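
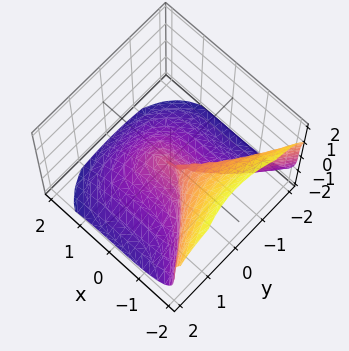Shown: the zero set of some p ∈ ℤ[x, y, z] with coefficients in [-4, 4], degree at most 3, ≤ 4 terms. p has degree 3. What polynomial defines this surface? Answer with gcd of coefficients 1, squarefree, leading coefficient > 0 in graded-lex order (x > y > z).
x^3 + z^3 + 2*y^2

(a) The degree is 3 — the shape is more complex than any degree-2 surface.
(b) Observable constraints: one x-axis crossing is at x = 0; it meets the z-axis at z = 0 (among the integer gridlines); it crosses the y-axis at the gridline y = 0.
(c) Fitting integer coefficients to these (and the overall shape) gives p.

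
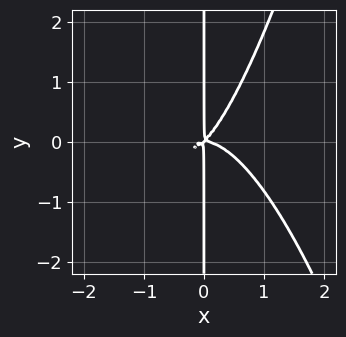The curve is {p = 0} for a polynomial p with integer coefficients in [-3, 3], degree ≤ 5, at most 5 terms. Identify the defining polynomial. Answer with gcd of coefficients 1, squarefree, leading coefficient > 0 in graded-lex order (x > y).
The degree is 4 — no degree-3 curve has this shape.
Checking where it meets the axes: every point of the y-axis in the box is on the curve.
Matching integer coefficients to the picture gives p.

3*x^4 + 2*x^2*y - 2*x*y^2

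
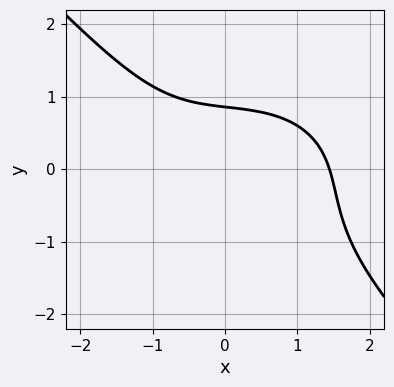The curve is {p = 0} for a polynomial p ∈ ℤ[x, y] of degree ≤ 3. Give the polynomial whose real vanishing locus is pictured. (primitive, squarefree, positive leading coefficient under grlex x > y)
deg p = 3. A generic line meets the curve in up to 3 points.
Matching integer coefficients to the picture gives p.

x^3 + x*y^2 + 2*y^3 + 2*y - 3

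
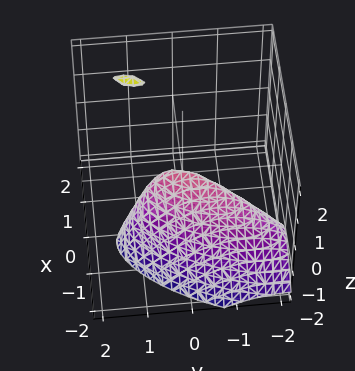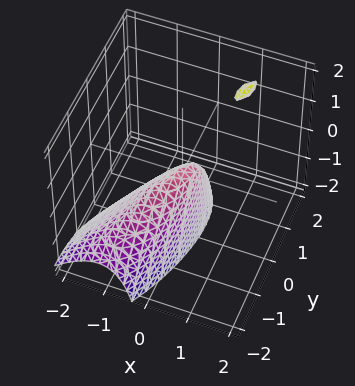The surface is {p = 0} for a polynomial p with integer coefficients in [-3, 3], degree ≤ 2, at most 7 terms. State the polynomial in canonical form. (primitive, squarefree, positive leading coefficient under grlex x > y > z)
Degree: a generic line meets the surface in up to 2 points, so deg p = 2.
From the axis intercepts and sections: one x-axis crossing is at x = 0; it crosses the z-axis at the gridline z = 0; it crosses the y-axis at the gridline y = 0.
The integer polynomial consistent with all of this is the stated p.

3*x^2 - 2*x*y - 2*x*z + y^2 + z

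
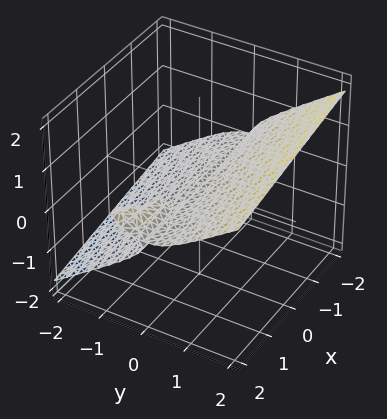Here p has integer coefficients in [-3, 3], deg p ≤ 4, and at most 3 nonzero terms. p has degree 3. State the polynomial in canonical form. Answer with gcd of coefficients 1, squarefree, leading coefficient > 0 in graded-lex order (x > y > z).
x*y*z - y^3 + 3*z^3

(a) I count 2 distinct pieces. They look like related sheets of one shape, so recover p as a whole.
(b) Degree: the shape is more complex than any degree-2 surface, so deg p = 3.
(c) From the visible intercepts: it crosses the z-axis at the gridline z = 0; the visible x-axis segment lies entirely on the surface; it meets the y-axis at y = 0 (among the integer gridlines).
(d) Fitting integer coefficients to these (and the overall shape) gives p.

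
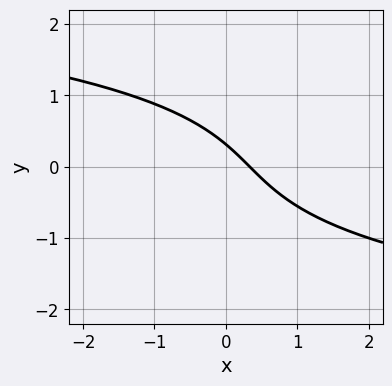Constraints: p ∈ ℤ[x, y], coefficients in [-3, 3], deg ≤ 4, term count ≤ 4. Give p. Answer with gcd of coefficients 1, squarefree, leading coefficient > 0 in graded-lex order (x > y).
1. The degree is 3 — no degree-2 curve has this shape.
2. Putting this together gives p.

2*y^3 + 3*x + 3*y - 1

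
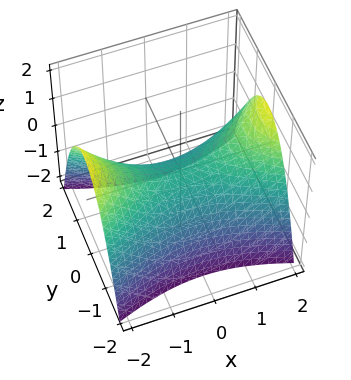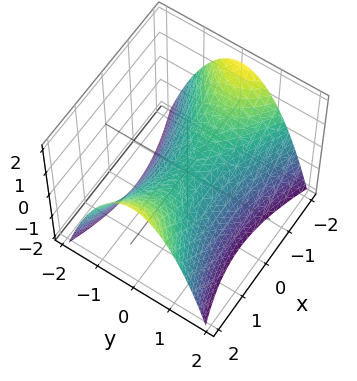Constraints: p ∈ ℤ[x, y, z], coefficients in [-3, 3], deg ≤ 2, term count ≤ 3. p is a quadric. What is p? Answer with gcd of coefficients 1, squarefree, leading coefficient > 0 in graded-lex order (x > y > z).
x^2 - 3*y^2 - 3*z

First, degree: a hyperbolic paraboloid; a quadric, so deg p = 2.
Next, symmetries: the y ↦ −y reflection is a symmetry, so y appears only in even powers; the x ↦ −x reflection is a symmetry, so x appears only in even powers.
Then, from the visible intercepts: it meets the y-axis at y = 0 (among the integer gridlines); one x-axis crossing is at x = 0.
Finally, matching integer coefficients to the picture gives p.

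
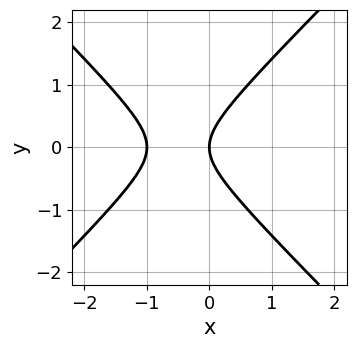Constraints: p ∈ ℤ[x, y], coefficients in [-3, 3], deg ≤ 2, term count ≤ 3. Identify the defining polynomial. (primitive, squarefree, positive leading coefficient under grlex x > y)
x^2 - y^2 + x

1. Degree: a generic line meets the curve in up to 2 points, so deg p = 2.
2. Symmetries: mirror symmetry y ↦ −y ⇒ only even powers of y.
3. Checking where it meets the axes: the x-axis gridline crossings are at x ∈ {-1, 0}; one y-axis crossing is at y = 0.
4. Solving for integer coefficients yields p as stated.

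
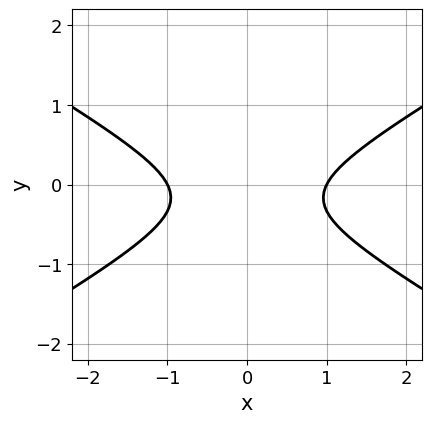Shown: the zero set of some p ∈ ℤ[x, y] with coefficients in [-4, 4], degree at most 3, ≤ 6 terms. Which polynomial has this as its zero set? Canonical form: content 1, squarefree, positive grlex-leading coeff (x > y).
The degree is 2 — a generic line meets the curve in up to 2 points.
Symmetries: mirror symmetry x ↦ −x ⇒ only even powers of x.
From the visible intercepts: the curve avoids every integer y-axis point in the box; among the integer gridlines, it crosses the x-axis at x ∈ {-1, 1}.
Matching integer coefficients to the picture gives p.

x^2 - 3*y^2 - y - 1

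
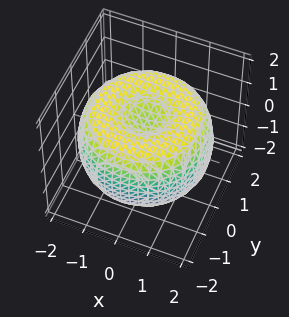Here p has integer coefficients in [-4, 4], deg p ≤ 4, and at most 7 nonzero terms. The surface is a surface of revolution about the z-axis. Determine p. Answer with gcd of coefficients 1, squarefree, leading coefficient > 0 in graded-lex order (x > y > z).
(a) Degree: a generic line meets the surface in up to 4 points, so deg p = 4.
(b) Symmetries: every cross-section ⟂ z is a circle, so x, y appear only via x² + y².
(c) Checking where it meets the axes: a circular section at z = 1 has radius between 0 and 1.
(d) Putting this together gives p.

x^4 + 2*x^2*y^2 + y^4 - 3*x^2 - 3*y^2 + 3*z^2 - 2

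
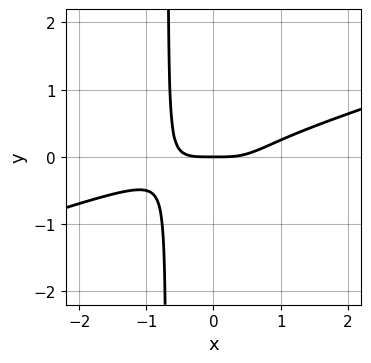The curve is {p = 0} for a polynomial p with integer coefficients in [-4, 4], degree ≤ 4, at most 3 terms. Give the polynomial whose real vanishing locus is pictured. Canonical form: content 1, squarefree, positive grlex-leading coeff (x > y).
x^4 - 3*x^3*y - y

First, degree: a generic line meets the curve in up to 4 points, so deg p = 4.
Next, observable constraints: one y-axis crossing is at y = 0; it meets the x-axis at x = 0 (among the integer gridlines).
Finally, these observations pin down the coefficients.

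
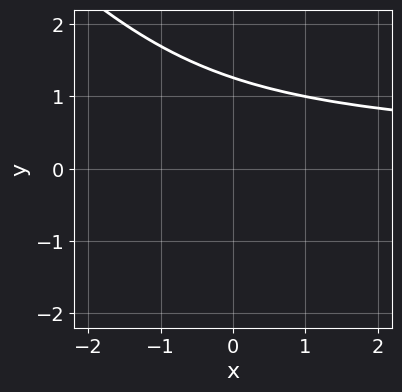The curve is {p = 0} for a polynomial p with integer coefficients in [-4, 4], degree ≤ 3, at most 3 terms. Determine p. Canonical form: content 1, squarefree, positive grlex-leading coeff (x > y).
1. The degree is 3 — no degree-2 curve has this shape.
2. Checking where it meets the axes: no x-intercept at any integer in the box.
3. These observations pin down the coefficients.

x*y^2 + y^3 - 2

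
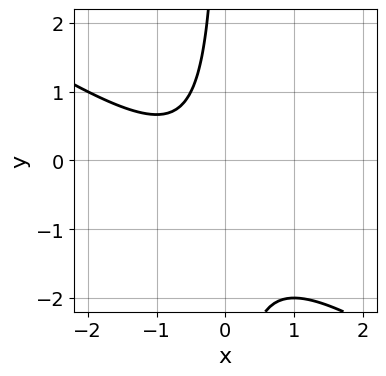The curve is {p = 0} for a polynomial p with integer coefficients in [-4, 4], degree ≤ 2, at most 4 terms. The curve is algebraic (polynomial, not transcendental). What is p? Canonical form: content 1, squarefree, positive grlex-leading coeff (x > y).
2*x^2 + 3*x*y + 2*x + 2

(a) Degree: a generic line meets the curve in up to 2 points, so deg p = 2.
(b) From the visible intercepts: no x-intercept at any integer in the box; the curve avoids every integer y-axis point in the box.
(c) Assembling these constraints gives the stated polynomial.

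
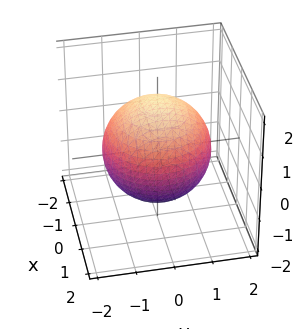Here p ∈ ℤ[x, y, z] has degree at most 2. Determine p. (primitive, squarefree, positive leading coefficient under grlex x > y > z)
(a) Degree: a closed, bounded, convex surface; a quadric, so deg p = 2.
(b) Symmetries: rotational symmetry about the z-axis ⇒ p depends on x, y only through x² + y²; it's symmetric under z → −z, forcing even powers of z.
(c) Against the integer gridlines: a circular section at z = 0 has radius between 1 and 2.
(d) Matching integer coefficients to the picture gives p.

x^2 + y^2 + z^2 - 2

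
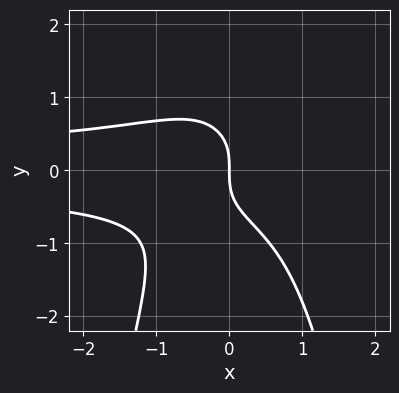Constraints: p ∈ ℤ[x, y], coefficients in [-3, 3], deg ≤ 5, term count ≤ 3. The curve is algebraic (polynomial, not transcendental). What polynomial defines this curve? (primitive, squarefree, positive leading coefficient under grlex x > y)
3*x^2*y^2 + 2*y^3 + 2*x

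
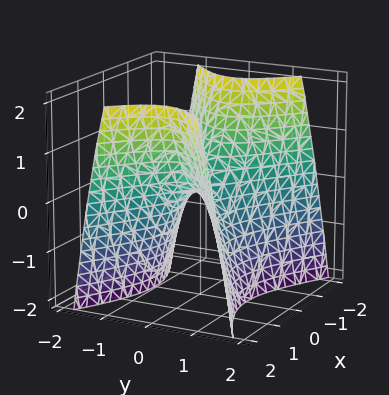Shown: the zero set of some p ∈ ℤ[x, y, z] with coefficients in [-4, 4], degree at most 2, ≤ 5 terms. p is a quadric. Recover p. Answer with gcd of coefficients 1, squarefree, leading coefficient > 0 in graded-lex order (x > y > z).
deg p = 2. A hyperbolic paraboloid; a quadric.
Symmetries: it's symmetric under y → −y, forcing even powers of y; it's symmetric under x → −x, forcing even powers of x.
Against the integer gridlines: it meets the y-axis at y = 0 (among the integer gridlines); it meets the x-axis at x = 0 (among the integer gridlines).
Together with the visible shape, these determine p as stated.

x^2 - 2*y^2 - z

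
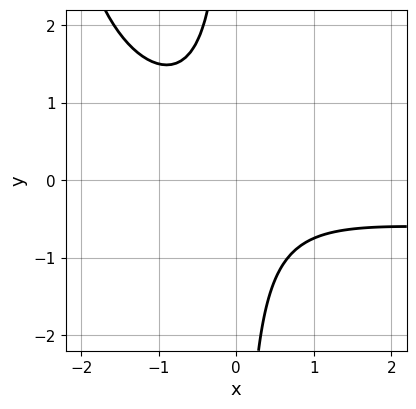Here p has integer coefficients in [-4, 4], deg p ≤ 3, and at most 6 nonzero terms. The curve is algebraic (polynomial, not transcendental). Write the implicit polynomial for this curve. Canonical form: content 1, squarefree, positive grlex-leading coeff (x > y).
x^2*y + x^2 + 3*x*y + 2

(a) Degree: no degree-2 curve has this shape, so deg p = 3.
(b) Observable constraints: the curve avoids every integer y-axis point in the box; it misses every integer gridline on the x-axis.
(c) Solving for integer coefficients yields p as stated.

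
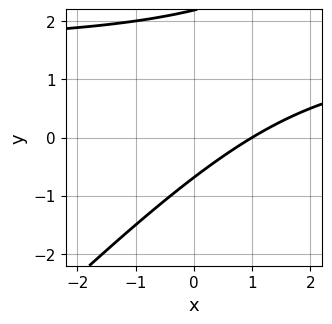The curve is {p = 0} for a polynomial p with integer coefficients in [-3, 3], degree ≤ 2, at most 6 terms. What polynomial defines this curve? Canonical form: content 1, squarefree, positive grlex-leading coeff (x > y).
2*x*y - 2*y^2 - 3*x + 3*y + 3

The degree is 2 — the shape is more complex than any degree-1 curve.
From the visible intercepts: one x-axis crossing is at x = 1.
These observations pin down the coefficients.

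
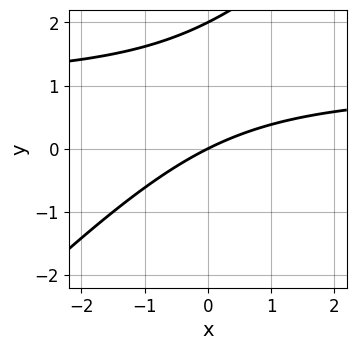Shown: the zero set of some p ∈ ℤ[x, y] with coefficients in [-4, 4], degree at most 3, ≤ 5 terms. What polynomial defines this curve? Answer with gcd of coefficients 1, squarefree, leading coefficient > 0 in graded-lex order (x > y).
(a) Degree: the shape is more complex than any degree-1 curve, so deg p = 2.
(b) Observable constraints: the y-axis gridline crossings are at y ∈ {0, 2}; one x-axis crossing is at x = 0.
(c) Putting this together gives p.

x*y - y^2 - x + 2*y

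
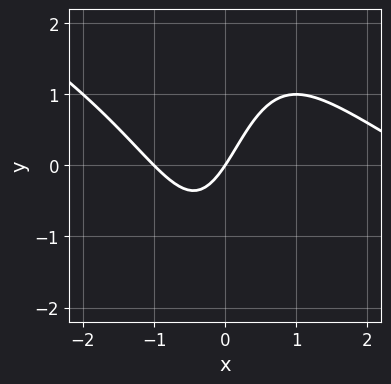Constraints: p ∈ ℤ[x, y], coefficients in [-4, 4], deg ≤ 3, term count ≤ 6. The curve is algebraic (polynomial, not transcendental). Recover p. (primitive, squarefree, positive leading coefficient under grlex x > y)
First, degree: a generic line meets the curve in up to 3 points, so deg p = 3.
Next, from the axis intercepts and sections: among the integer gridlines, it crosses the x-axis at x ∈ {-1, 0}; it crosses the y-axis at the gridline y = 0.
Finally, matching integer coefficients to the picture gives p.

x^3 + 2*x^2*y - 2*x^2 - 3*x + 2*y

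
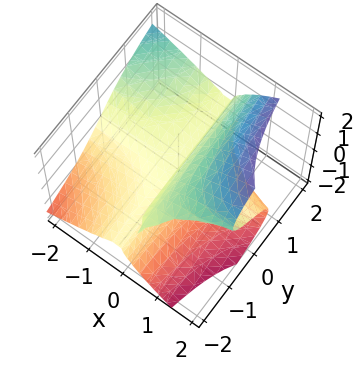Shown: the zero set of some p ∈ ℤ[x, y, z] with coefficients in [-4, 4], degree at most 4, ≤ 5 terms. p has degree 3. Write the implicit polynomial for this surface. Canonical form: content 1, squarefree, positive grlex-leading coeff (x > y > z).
x^2*y - z^3 + 2*x*z

1. deg p = 3. A generic line meets the surface in up to 3 points.
2. Observable constraints: every point of the x-axis in the box is on the surface; one z-axis crossing is at z = 0; every point of the y-axis in the box is on the surface.
3. The integer polynomial consistent with all of this is the stated p.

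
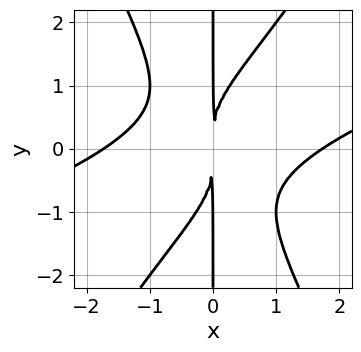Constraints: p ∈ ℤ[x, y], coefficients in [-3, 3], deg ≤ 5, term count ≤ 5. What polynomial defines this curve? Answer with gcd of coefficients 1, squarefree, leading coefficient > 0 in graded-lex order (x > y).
x^4 - 3*x^3*y + x*y^3 - 3*x^2

First, deg p = 4. No degree-3 curve has this shape.
Then, reading off the gridlines: every point of the y-axis in the box is on the curve.
Finally, putting this together gives p.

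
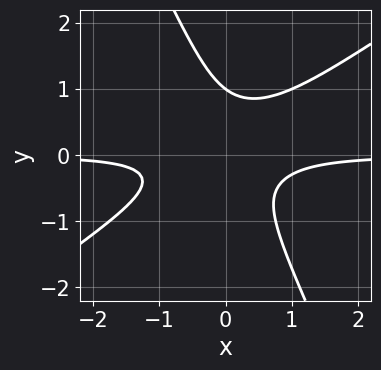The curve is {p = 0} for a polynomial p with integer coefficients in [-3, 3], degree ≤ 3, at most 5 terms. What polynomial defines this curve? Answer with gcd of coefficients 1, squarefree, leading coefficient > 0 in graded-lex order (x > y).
3*x^2*y - 3*x*y^2 - 2*y^3 + y^2 + 1

First, the degree is 3 — a generic line meets the curve in up to 3 points.
Next, checking where it meets the axes: it misses every integer gridline on the x-axis; one y-axis crossing is at y = 1.
Finally, solving for integer coefficients yields p as stated.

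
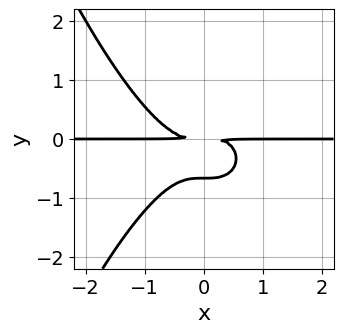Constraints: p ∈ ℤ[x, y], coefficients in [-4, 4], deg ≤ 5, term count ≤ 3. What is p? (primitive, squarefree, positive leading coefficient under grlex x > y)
2*x^3*y + 3*y^3 + 2*y^2

1. deg p = 4. No degree-3 curve has this shape.
2. Against the integer gridlines: the visible x-axis segment lies entirely on the curve.
3. Solving for integer coefficients yields p as stated.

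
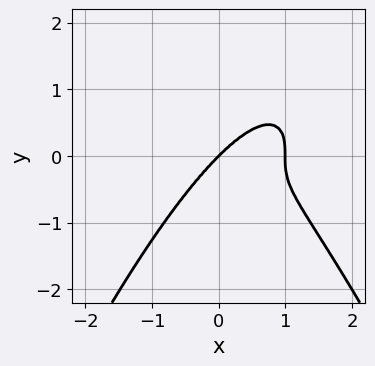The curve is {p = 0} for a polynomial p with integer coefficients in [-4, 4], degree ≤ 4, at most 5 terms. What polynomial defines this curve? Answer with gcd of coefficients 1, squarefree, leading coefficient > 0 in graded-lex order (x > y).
x^4 - x^3 + y^3

First, the degree is 4 — the shape is more complex than any degree-3 curve.
Next, checking where it meets the axes: one y-axis crossing is at y = 0; among the integer gridlines, it crosses the x-axis at x ∈ {0, 1}.
Finally, matching integer coefficients to the picture gives p.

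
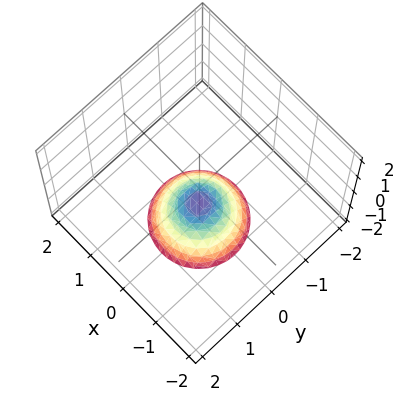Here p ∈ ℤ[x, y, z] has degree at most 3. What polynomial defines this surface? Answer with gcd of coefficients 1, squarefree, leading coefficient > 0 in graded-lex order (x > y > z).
x^2 + y^2 + z + 1

(a) deg p = 2.
(b) Symmetry: the surface is invariant under rotation about z: p = q(x² + y², z).
(c) Observable constraints: it meets the z-axis at z = -1 (among the integer gridlines); no y-intercept at any integer in the box.
(d) The integer polynomial consistent with all of this is the stated p.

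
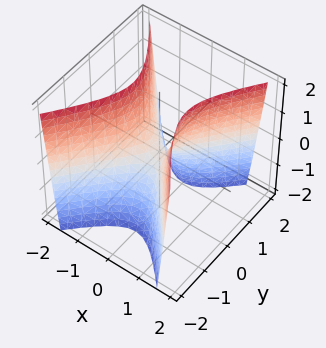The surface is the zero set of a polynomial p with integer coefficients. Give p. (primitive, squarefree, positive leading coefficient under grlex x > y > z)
3*x^2 - 2*y^2 - z

(a) deg p = 2. A saddle surface; a quadric.
(b) Symmetries: it's symmetric under x → −x, forcing even powers of x; mirror symmetry y ↦ −y ⇒ only even powers of y.
(c) Reading off the gridlines: it crosses the x-axis at the gridline x = 0; one z-axis crossing is at z = 0; it crosses the y-axis at the gridline y = 0.
(d) Putting this together gives p.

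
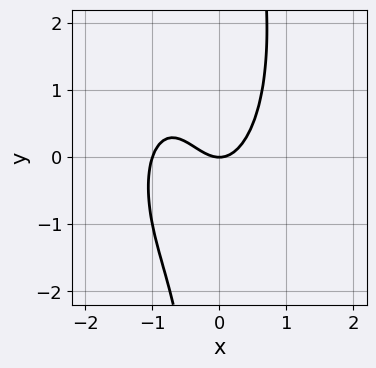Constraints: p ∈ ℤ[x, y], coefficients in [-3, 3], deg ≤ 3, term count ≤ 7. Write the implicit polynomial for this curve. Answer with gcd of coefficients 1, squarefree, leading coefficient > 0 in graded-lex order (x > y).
1. The degree is 3 — a generic line meets the curve in up to 3 points.
2. Reading off the gridlines: it crosses the y-axis at the gridline y = 0; among the integer gridlines, it crosses the x-axis at x ∈ {-1, 0}.
3. Solving for integer coefficients yields p as stated.

3*x^3 + x*y^2 + 3*x^2 - x*y - 2*y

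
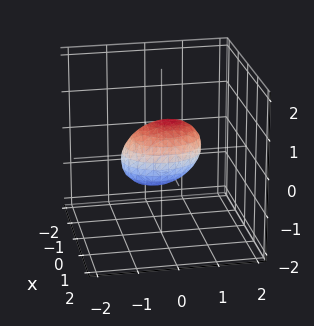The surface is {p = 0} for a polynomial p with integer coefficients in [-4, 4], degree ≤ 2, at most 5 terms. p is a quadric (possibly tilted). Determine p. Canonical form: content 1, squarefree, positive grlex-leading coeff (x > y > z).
3*x^2 + 2*y^2 - y*z + 3*z^2 - 2

(a) Degree: the shape is more complex than any degree-1 surface, so deg p = 2.
(b) Observable constraints: the y-axis gridline crossings are at y ∈ {-1, 1}.
(c) Putting this together gives p.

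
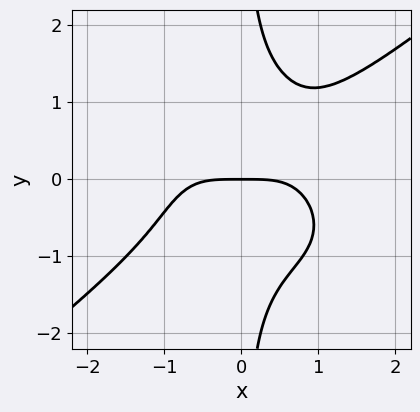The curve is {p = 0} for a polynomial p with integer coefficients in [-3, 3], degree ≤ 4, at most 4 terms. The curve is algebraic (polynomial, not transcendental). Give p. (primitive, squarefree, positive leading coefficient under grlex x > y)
x^4 - 2*x*y^3 + 2*y

(a) The degree is 4 — no degree-3 curve has this shape.
(b) From the visible intercepts: it crosses the y-axis at the gridline y = 0; it meets the x-axis at x = 0 (among the integer gridlines).
(c) Assembling these constraints gives the stated polynomial.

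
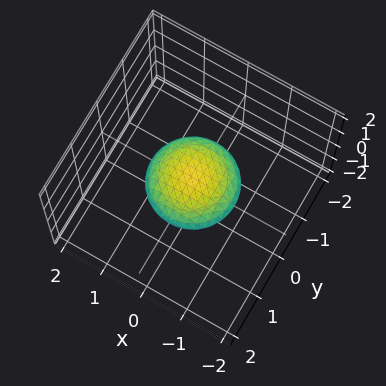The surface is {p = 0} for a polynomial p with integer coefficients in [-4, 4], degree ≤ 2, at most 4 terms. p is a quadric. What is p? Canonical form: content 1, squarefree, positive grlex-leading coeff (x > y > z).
First, degree: bounded and convex; a quadric, so deg p = 2.
Then, symmetries: the z ↦ −z reflection is a symmetry, so z appears only in even powers; the surface is invariant under rotation about z: p = q(x² + y², z).
Then, from the visible intercepts: the x-axis gridline crossings are at x ∈ {-1, 1}; a circular section at z = 0 has radius exactly 1.
Finally, assembling these constraints gives the stated polynomial. Check: (0, 1, 0) on the y-axis lies on the surface, and p(0, 1, 0) = 0. ✓

x^2 + y^2 + 3*z^2 - 1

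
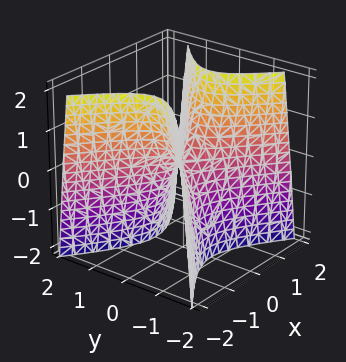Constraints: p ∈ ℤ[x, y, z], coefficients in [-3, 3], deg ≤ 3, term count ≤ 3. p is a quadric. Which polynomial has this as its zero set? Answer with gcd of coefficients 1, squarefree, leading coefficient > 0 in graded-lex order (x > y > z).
2*x^2 - 3*y^2 - z

1. Degree: a saddle surface; a quadric, so deg p = 2.
2. Symmetries: it's symmetric under x → −x, forcing even powers of x; it's symmetric under y → −y, forcing even powers of y.
3. From the visible intercepts: it meets the z-axis at z = 0 (among the integer gridlines); it crosses the x-axis at the gridline x = 0.
4. Matching integer coefficients to the picture gives p.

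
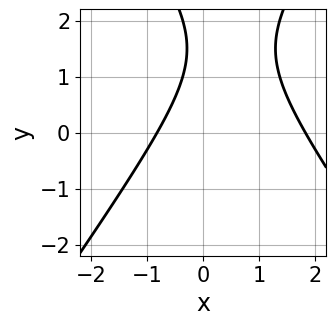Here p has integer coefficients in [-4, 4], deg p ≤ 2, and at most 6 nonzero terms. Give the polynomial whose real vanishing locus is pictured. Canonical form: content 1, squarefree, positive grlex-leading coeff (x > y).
2*x^2 - y^2 - 2*x + 3*y - 3

deg p = 2.
Observable constraints: the curve avoids every integer y-axis point in the box.
Putting this together gives p.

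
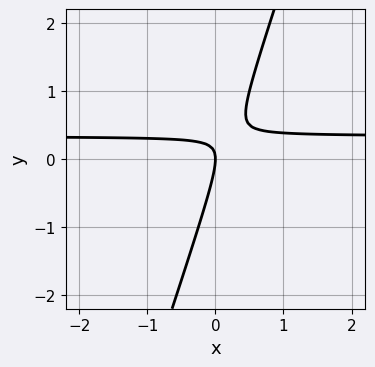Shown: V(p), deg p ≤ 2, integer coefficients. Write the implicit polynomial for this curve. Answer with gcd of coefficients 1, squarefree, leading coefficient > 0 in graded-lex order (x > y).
The degree is 2 — the shape is more complex than any degree-1 curve.
Reading off the gridlines: it meets the y-axis at y = 0 (among the integer gridlines); it crosses the x-axis at the gridline x = 0.
These observations pin down the coefficients.

3*x*y - y^2 - x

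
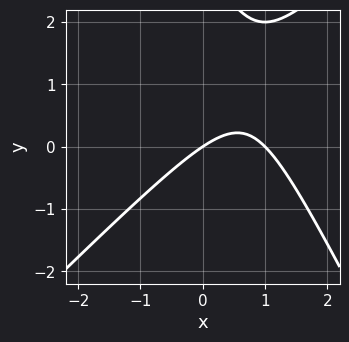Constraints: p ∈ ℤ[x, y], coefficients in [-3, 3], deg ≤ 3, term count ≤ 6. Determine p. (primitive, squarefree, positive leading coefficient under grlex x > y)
The degree is 2 — no degree-1 curve has this shape.
Observable constraints: the x-axis gridline crossings are at x ∈ {0, 1}; it crosses the y-axis at the gridline y = 0.
Assembling these constraints gives the stated polynomial.

2*x^2 - x*y - y^2 - 2*x + 3*y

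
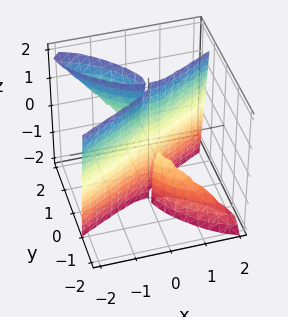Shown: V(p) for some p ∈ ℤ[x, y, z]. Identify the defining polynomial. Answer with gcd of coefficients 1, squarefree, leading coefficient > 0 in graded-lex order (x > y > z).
x^3 - 2*x*y^2 - x*y*z - 2*y^3

(a) There are 3 components.
(b) The degree is 3 — a generic line meets the surface in up to 3 points.
(c) Against the integer gridlines: it crosses the x-axis at the gridline x = 0; it meets the y-axis at y = 0 (among the integer gridlines); every point of the z-axis in the box is on the surface.
(d) Fitting integer coefficients to these (and the overall shape) gives p.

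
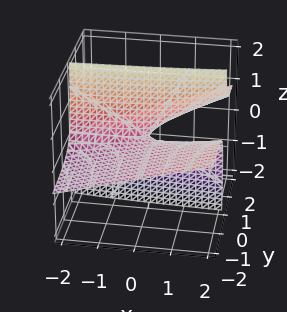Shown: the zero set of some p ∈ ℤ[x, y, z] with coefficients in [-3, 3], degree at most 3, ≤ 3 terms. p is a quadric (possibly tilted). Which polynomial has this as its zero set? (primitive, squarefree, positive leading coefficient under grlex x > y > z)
First, deg p = 2. No degree-1 surface has this shape.
Next, observable constraints: one z-axis crossing is at z = 0; the visible y-axis segment lies entirely on the surface; every point of the x-axis in the box is on the surface.
Finally, fitting integer coefficients to these (and the overall shape) gives p.

x*y - 3*y*z + z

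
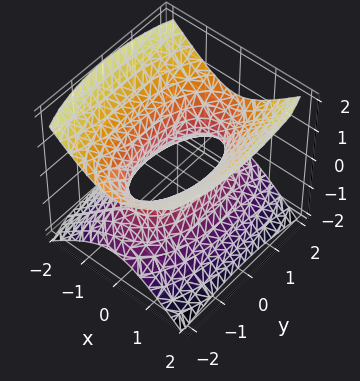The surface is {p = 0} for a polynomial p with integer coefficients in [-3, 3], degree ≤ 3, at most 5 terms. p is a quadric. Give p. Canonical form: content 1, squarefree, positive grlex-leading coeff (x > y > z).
3*x^2 + y^2 - 3*z^2 - 2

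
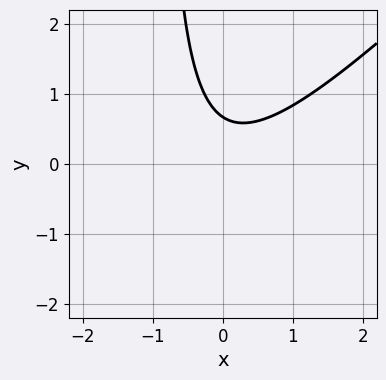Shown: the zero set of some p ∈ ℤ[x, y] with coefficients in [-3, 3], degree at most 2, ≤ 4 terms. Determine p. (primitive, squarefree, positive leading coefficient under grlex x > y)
First, deg p = 2.
Then, from the axis intercepts and sections: it misses every integer gridline on the x-axis.
Finally, matching integer coefficients to the picture gives p.

3*x^2 - 3*x*y - 3*y + 2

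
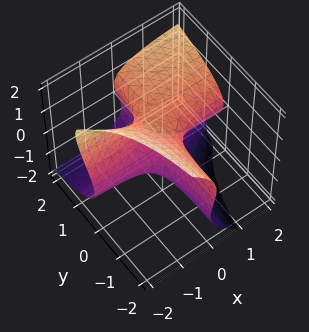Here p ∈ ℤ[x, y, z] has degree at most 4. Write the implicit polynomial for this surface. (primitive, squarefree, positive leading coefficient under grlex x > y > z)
x*z^2 + z^3 - 2*x*y - z

1. deg p = 3. The shape is more complex than any degree-2 surface.
2. Checking where it meets the axes: the visible x-axis segment lies entirely on the surface; the z-axis gridline crossings are at z ∈ {-1, 0, 1}.
3. The integer polynomial consistent with all of this is the stated p. Check: (0, 2, 0) on the y-axis lies on the surface, and p(0, 2, 0) = 0. ✓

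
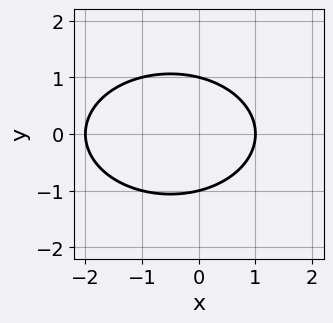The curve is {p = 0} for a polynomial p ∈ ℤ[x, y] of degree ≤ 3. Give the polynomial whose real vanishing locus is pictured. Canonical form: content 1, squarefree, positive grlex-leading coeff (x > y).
x^2 + 2*y^2 + x - 2

(a) Degree: the shape is more complex than any degree-1 curve, so deg p = 2.
(b) Symmetries: mirror symmetry y ↦ −y ⇒ only even powers of y.
(c) Against the integer gridlines: the y-axis gridline crossings are at y ∈ {-1, 1}; among the integer gridlines, it crosses the x-axis at x ∈ {-2, 1}.
(d) Assembling these constraints gives the stated polynomial.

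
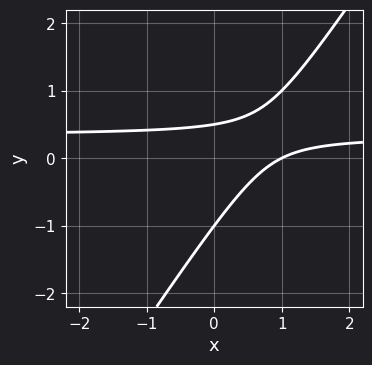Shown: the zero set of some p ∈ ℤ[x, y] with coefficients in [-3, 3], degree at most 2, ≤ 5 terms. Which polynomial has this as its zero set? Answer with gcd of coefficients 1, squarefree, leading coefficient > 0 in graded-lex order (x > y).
(a) deg p = 2. The shape is more complex than any degree-1 curve.
(b) Against the integer gridlines: one y-axis crossing is at y = -1; it crosses the x-axis at the gridline x = 1.
(c) Putting this together gives p.

3*x*y - 2*y^2 - x - y + 1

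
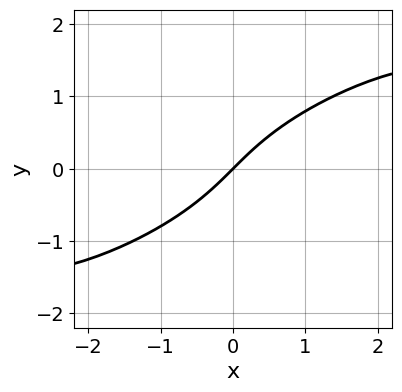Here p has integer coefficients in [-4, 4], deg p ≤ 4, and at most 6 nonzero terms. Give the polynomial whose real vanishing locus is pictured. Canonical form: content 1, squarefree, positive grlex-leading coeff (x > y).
x^2*y - 3*x*y^2 + 3*y^3 - 2*x + 2*y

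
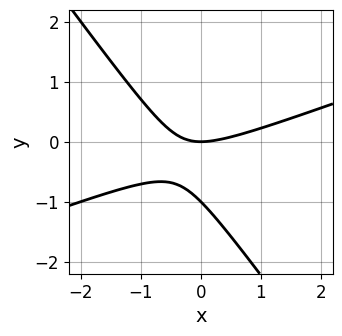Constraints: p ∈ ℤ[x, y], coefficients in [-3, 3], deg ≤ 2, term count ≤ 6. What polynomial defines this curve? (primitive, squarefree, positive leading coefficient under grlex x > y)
x^2 - 2*x*y - 2*y^2 - 2*y

Degree: a generic line meets the curve in up to 2 points, so deg p = 2.
Against the integer gridlines: among the integer gridlines, it crosses the y-axis at y ∈ {-1, 0}; it meets the x-axis at x = 0 (among the integer gridlines).
Assembling these constraints gives the stated polynomial.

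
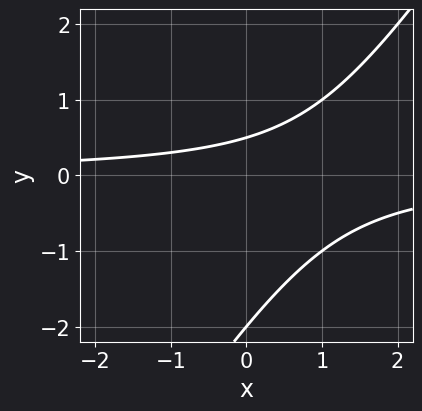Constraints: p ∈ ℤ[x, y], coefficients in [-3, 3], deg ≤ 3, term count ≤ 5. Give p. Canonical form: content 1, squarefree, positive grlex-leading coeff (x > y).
3*x*y - 2*y^2 - 3*y + 2

deg p = 2. The shape is more complex than any degree-1 curve.
From the axis intercepts and sections: it meets the y-axis at y = -2 (among the integer gridlines); it misses every integer gridline on the x-axis.
These observations pin down the coefficients.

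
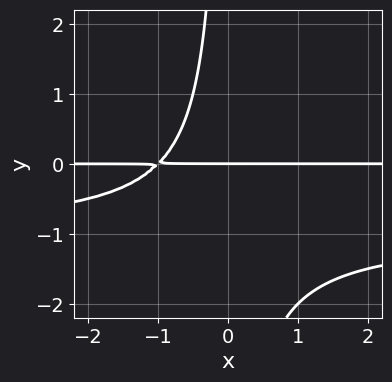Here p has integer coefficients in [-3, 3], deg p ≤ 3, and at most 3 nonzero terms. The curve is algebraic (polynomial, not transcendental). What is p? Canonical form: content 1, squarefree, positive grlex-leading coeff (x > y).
x*y^2 + x*y + y

(a) Degree: a generic line meets the curve in up to 3 points, so deg p = 3.
(b) Checking where it meets the axes: it crosses the y-axis at the gridline y = 0; every point of the x-axis in the box is on the curve.
(c) Solving for integer coefficients yields p as stated.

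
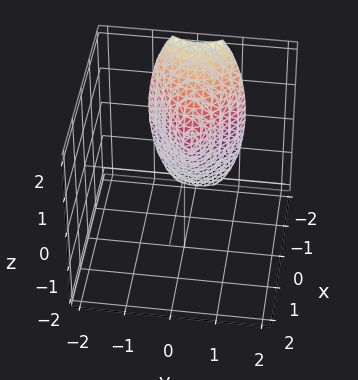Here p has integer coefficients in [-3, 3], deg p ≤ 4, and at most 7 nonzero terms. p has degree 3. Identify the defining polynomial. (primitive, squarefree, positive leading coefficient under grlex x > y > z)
2*x^3 - 3*x*y^2 + 2*x^2 + 3*y^2 + 2*z^2

(a) deg p = 3.
(b) Checking where it meets the axes: it crosses the x-axis at the gridline x = -1.
(c) Putting this together gives p.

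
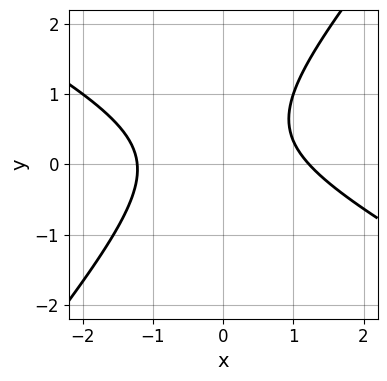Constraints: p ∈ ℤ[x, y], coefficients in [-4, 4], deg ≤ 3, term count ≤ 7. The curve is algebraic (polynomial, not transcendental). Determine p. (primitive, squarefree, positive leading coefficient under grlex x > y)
2*x^2 + 2*x*y - 3*y^2 + 2*y - 3

(a) The degree is 2 — the shape is more complex than any degree-1 curve.
(b) Observable constraints: it misses every integer gridline on the y-axis.
(c) Matching integer coefficients to the picture gives p.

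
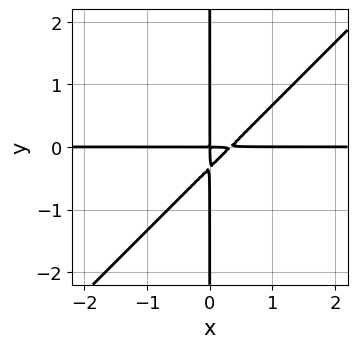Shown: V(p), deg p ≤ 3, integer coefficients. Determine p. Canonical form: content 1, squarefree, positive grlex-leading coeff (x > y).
1. deg p = 3.
2. Checking where it meets the axes: every point of the y-axis in the box is on the curve; the visible x-axis segment lies entirely on the curve.
3. Fitting integer coefficients to these (and the overall shape) gives p.

3*x^2*y - 3*x*y^2 - x*y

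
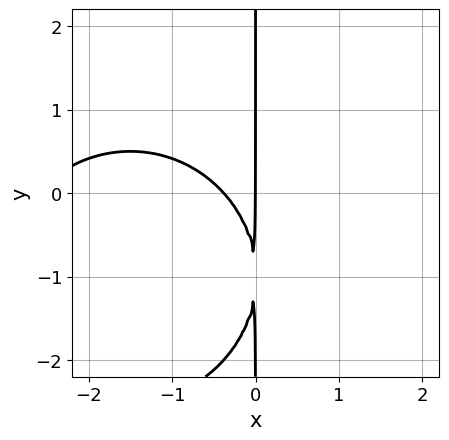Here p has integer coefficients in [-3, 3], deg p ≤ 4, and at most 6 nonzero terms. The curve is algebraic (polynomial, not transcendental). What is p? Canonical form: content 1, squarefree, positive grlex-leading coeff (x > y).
x^3 + x*y^2 + 3*x^2 + 2*x*y + x

The degree is 3 — no degree-2 curve has this shape.
From the visible intercepts: one x-axis crossing is at x = 0; every point of the y-axis in the box is on the curve.
Together with the visible shape, these determine p as stated.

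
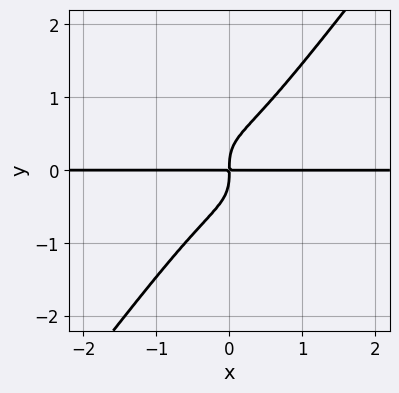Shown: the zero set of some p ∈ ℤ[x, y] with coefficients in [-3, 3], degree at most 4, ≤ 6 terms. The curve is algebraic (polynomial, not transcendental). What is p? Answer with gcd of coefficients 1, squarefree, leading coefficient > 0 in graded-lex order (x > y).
3*x^3*y + 3*x^2*y^2 - 3*y^4 + 2*x*y

Degree: a generic line meets the curve in up to 4 points, so deg p = 4.
From the axis intercepts and sections: the visible x-axis segment lies entirely on the curve.
The integer polynomial consistent with all of this is the stated p.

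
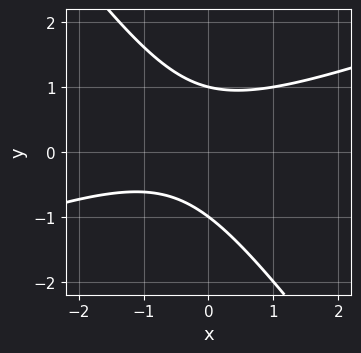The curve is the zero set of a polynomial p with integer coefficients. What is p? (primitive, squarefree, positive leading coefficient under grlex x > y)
x^2 - 2*x*y - 2*y^2 + x + 2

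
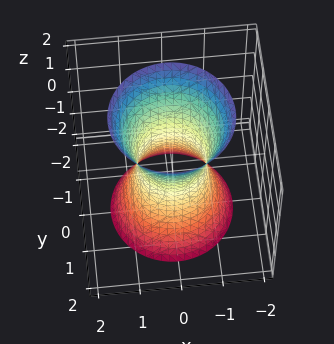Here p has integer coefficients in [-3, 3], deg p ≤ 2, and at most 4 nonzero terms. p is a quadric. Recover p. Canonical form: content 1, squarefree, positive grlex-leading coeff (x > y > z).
First, deg p = 2. One connected sheet with a waist; a quadric.
Then, by symmetry, every cross-section ⟂ z is a circle, so x, y appear only via x² + y²; the z ↦ −z reflection is a symmetry, so z appears only in even powers.
Next, observable constraints: a circular section at z = -2 has radius between 1 and 2; the surface avoids every integer z-axis point in the box.
Finally, matching integer coefficients to the picture gives p.

3*x^2 + 3*y^2 - z^2 - 2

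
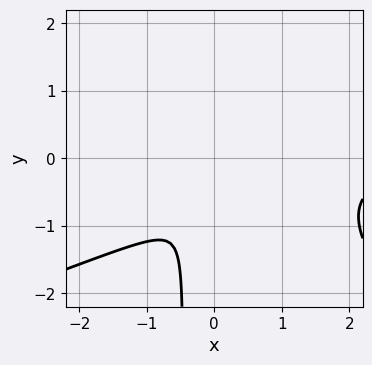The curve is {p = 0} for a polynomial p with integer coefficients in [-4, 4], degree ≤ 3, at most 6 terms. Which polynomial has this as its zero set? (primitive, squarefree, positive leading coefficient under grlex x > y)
x^3 - 2*x^2*y - 2*x*y^2 - 3*x^2 - y^2

deg p = 3. No degree-2 curve has this shape.
The integer polynomial consistent with all of this is the stated p.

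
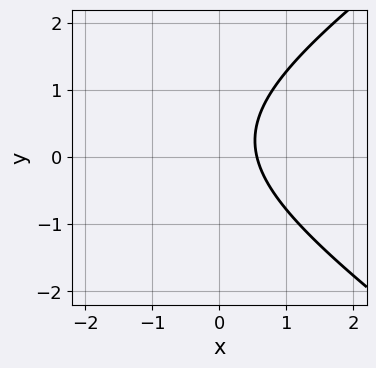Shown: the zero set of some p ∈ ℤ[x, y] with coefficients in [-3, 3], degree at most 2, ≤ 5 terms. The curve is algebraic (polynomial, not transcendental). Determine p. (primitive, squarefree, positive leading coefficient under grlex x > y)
x^2 - 2*y^2 + 3*x + y - 2

The degree is 2 — no degree-1 curve has this shape.
Reading off the gridlines: the curve avoids every integer y-axis point in the box.
The integer polynomial consistent with all of this is the stated p.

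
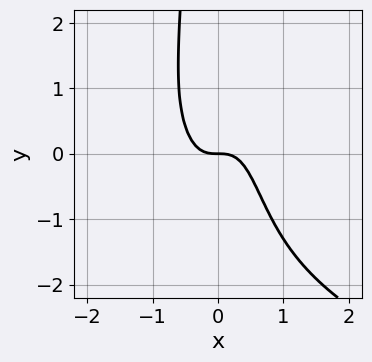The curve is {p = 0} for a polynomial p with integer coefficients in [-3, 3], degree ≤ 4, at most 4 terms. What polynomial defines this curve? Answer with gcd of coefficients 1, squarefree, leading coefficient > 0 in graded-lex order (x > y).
deg p = 4. A generic line meets the curve in up to 4 points.
Observable constraints: one x-axis crossing is at x = 0; it crosses the y-axis at the gridline y = 0.
These observations pin down the coefficients.

x^2*y^2 - 3*x^3 - y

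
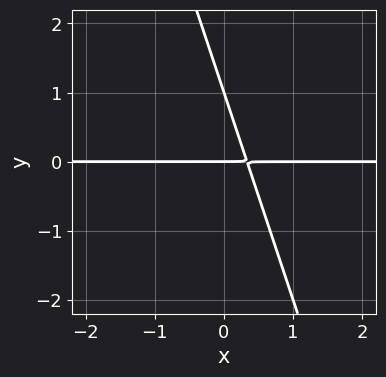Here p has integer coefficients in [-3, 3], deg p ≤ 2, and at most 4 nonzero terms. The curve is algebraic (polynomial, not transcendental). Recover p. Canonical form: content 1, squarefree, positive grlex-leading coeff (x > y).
3*x*y + y^2 - y

(a) The degree is 2 — no degree-1 curve has this shape.
(b) Observable constraints: the visible x-axis segment lies entirely on the curve; among the integer gridlines, it crosses the y-axis at y ∈ {0, 1}.
(c) Fitting integer coefficients to these (and the overall shape) gives p.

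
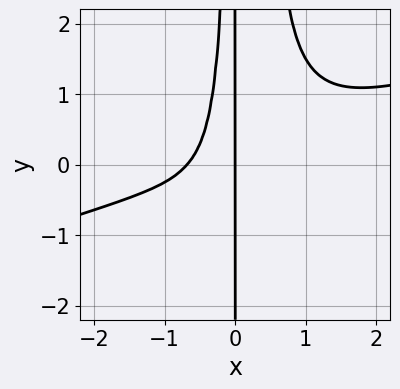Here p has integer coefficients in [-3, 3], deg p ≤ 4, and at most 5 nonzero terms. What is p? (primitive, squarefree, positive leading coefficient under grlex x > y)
x^4 - 3*x^3*y + x^2*y + x^2 + x

First, deg p = 4.
Next, from the visible intercepts: the visible y-axis segment lies entirely on the curve; it meets the x-axis at x = 0 (among the integer gridlines).
Finally, putting this together gives p.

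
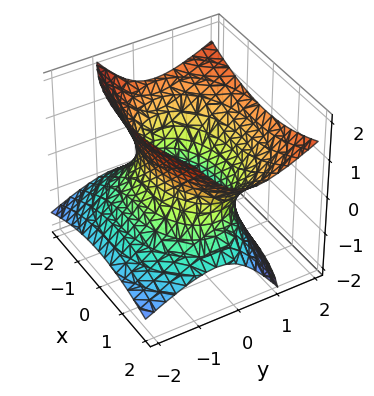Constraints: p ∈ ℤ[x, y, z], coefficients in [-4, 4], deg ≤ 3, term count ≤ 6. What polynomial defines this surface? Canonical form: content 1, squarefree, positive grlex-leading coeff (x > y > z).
x^2 + 2*y^2 - 2*y*z - 2*z^2 - 2

(a) The degree is 2 — the shape is more complex than any degree-1 surface.
(b) From the visible intercepts: among the integer gridlines, it crosses the y-axis at y ∈ {-1, 1}; no z-intercept at any integer in the box.
(c) Fitting integer coefficients to these (and the overall shape) gives p.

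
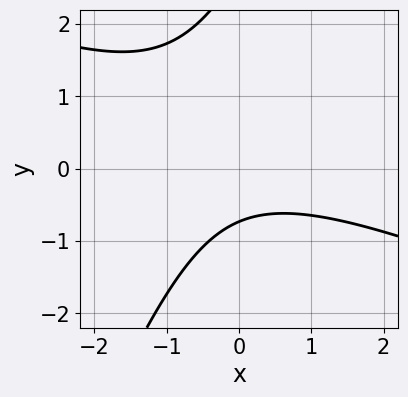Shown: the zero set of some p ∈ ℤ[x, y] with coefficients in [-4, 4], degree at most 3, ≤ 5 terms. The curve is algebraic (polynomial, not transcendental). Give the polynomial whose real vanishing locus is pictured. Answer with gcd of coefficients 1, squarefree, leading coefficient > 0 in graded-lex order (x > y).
x^2 + 2*x*y - y^2 + 2*y + 2

(a) deg p = 2. No degree-1 curve has this shape.
(b) Observable constraints: the curve avoids every integer x-axis point in the box.
(c) Assembling these constraints gives the stated polynomial.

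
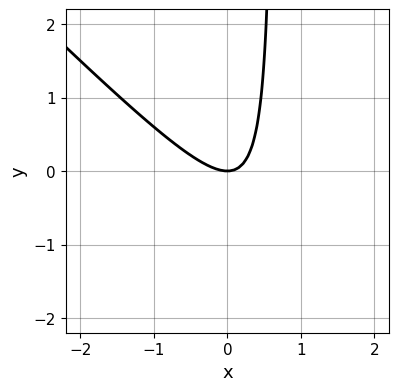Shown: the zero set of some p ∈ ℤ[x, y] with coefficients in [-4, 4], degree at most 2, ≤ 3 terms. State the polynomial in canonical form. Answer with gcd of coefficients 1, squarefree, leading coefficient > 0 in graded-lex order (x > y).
(a) The degree is 2 — a generic line meets the curve in up to 2 points.
(b) Reading off the gridlines: it meets the y-axis at y = 0 (among the integer gridlines); it meets the x-axis at x = 0 (among the integer gridlines).
(c) Assembling these constraints gives the stated polynomial.

3*x^2 + 3*x*y - 2*y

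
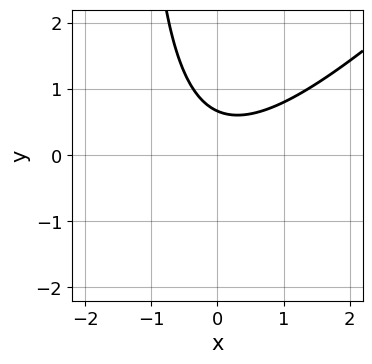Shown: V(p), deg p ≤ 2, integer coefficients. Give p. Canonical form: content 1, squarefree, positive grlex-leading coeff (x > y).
2*x^2 - 2*x*y - 3*y + 2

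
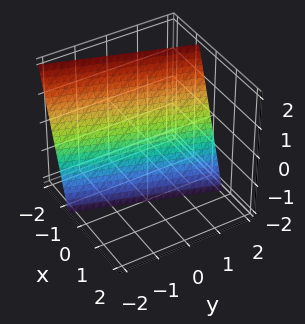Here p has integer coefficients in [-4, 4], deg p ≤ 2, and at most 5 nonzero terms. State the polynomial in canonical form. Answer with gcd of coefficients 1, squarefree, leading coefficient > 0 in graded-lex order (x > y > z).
First, degree: the surface is flat (a plane), so deg p = 1.
Next, reading off the gridlines: one y-axis crossing is at y = 2; one z-axis crossing is at z = -2.
Finally, the integer polynomial consistent with all of this is the stated p.

3*x - y + z + 2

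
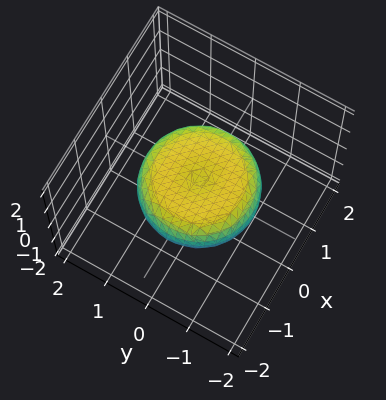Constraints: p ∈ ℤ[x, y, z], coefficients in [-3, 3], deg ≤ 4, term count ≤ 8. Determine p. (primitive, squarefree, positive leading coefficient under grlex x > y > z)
x^4 + 2*x^2*y^2 + y^4 - x^2 - y^2 + 3*z^2 - 1

(a) Degree: no degree-3 surface has this shape, so deg p = 4.
(b) Symmetries: rotational symmetry about the z-axis ⇒ p depends on x, y only through x² + y².
(c) From the visible intercepts: a circular section at z = 0 has radius between 1 and 2.
(d) Matching integer coefficients to the picture gives p.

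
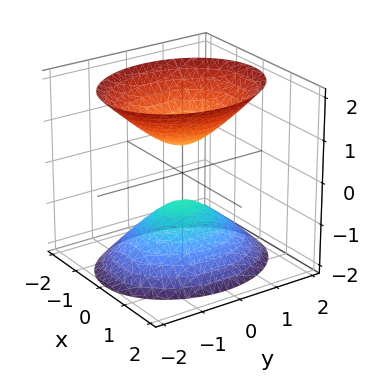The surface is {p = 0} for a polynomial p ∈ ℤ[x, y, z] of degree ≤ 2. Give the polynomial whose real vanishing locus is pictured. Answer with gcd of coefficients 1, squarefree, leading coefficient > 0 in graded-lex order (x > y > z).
3*x^2 + 2*y^2 - 2*z^2 + 1

1. The picture has 2 separate pieces. They look like related sheets of one shape, so recover p as a whole.
2. The degree is 2 — two separate bowl-shaped sheets opening away from each other; a quadric.
3. Symmetries: mirror symmetry z ↦ −z ⇒ only even powers of z; it's symmetric under y → −y, forcing even powers of y; mirror symmetry x ↦ −x ⇒ only even powers of x.
4. From the axis intercepts and sections: it misses every integer gridline on the x-axis; the surface avoids every integer y-axis point in the box.
5. Assembling these constraints gives the stated polynomial.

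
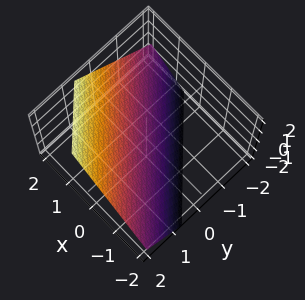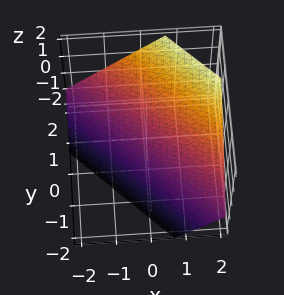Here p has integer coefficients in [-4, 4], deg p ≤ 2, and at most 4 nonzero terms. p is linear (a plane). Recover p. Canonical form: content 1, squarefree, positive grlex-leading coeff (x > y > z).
The degree is 1 — the surface is flat (a plane).
The integer polynomial consistent with all of this is the stated p.

3*x + 3*y - 3*z - 2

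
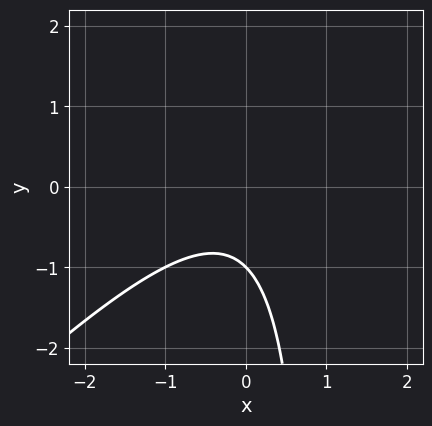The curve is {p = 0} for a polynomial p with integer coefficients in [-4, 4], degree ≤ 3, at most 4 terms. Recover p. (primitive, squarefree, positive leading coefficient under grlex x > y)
1. Degree: the shape is more complex than any degree-1 curve, so deg p = 2.
2. Reading off the gridlines: one y-axis crossing is at y = -1; no x-intercept at any integer in the box.
3. Putting this together gives p.

x^2 - x*y + y + 1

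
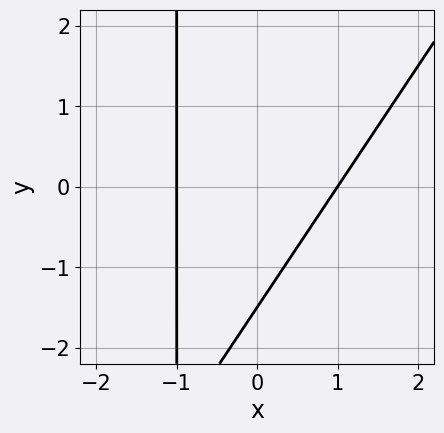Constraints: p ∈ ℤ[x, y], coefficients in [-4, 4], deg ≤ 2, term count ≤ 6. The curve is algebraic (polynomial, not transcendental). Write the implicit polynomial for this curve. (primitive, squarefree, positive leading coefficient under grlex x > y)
First, degree: a generic line meets the curve in up to 2 points, so deg p = 2.
Then, from the visible intercepts: among the integer gridlines, it crosses the x-axis at x ∈ {-1, 1}.
Finally, together with the visible shape, these determine p as stated.

3*x^2 - 2*x*y - 2*y - 3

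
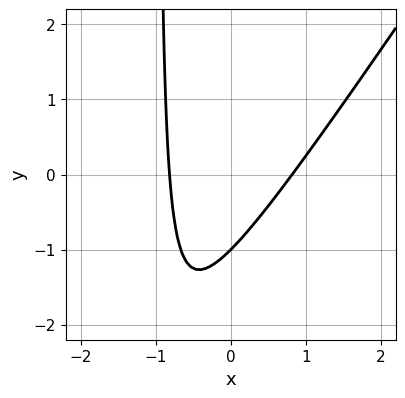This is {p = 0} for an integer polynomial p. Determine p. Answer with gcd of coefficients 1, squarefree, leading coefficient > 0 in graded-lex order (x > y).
3*x^2 - 2*x*y - 2*y - 2

1. The degree is 2 — the shape is more complex than any degree-1 curve.
2. From the visible intercepts: one y-axis crossing is at y = -1.
3. Solving for integer coefficients yields p as stated.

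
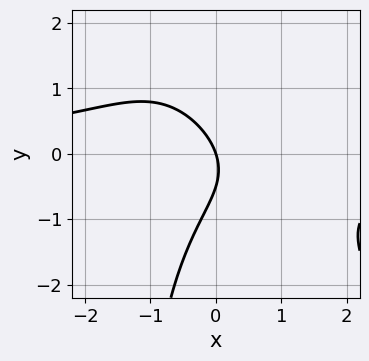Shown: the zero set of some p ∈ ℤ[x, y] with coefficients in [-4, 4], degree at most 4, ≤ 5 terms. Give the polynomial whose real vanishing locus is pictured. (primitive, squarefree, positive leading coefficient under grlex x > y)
2*x^2*y + x*y^2 + 2*y^2 + 3*x + y

First, the degree is 3 — a generic line meets the curve in up to 3 points.
Then, against the integer gridlines: one y-axis crossing is at y = 0; one x-axis crossing is at x = 0.
Finally, fitting integer coefficients to these (and the overall shape) gives p.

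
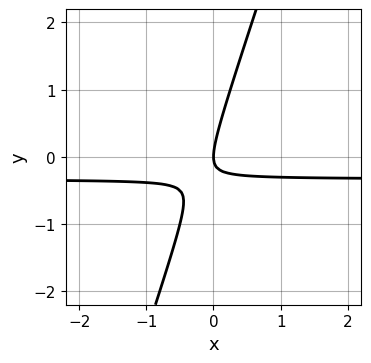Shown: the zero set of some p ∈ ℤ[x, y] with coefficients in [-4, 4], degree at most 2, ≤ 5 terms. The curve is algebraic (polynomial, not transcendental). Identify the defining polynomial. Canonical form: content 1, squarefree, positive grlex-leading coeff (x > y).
3*x*y - y^2 + x

Degree: a generic line meets the curve in up to 2 points, so deg p = 2.
From the visible intercepts: it crosses the y-axis at the gridline y = 0; one x-axis crossing is at x = 0.
Putting this together gives p.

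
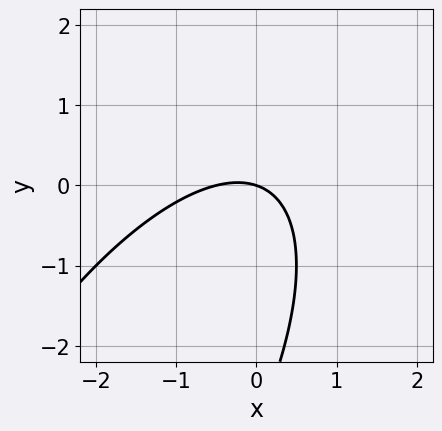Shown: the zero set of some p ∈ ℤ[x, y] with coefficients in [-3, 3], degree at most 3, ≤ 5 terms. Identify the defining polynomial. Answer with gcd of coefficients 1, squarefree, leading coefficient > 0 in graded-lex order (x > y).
2*x^2 - 2*x*y + y^2 + x + 3*y

1. Degree: the shape is more complex than any degree-1 curve, so deg p = 2.
2. Against the integer gridlines: it crosses the x-axis at the gridline x = 0; it crosses the y-axis at the gridline y = 0.
3. Matching integer coefficients to the picture gives p.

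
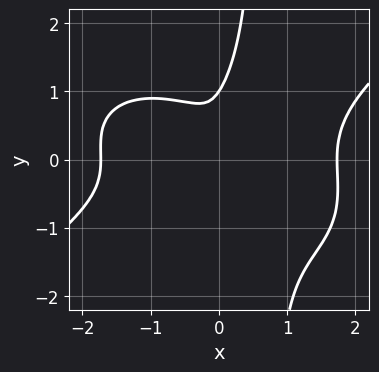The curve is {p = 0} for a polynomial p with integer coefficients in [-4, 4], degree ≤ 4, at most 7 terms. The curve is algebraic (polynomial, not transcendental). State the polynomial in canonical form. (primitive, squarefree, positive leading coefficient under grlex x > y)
x^4 - 3*x*y^3 + 2*y^3 - 3*x^2 - 2*y^2

(a) The degree is 4 — no degree-3 curve has this shape.
(b) Checking where it meets the axes: it crosses the y-axis at the gridline y = 1.
(c) Fitting integer coefficients to these (and the overall shape) gives p.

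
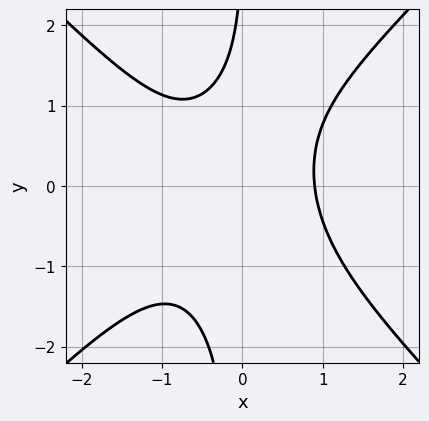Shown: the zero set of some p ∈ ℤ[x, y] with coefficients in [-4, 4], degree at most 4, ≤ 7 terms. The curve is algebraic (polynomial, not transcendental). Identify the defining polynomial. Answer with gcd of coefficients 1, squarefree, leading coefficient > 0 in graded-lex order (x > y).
3*x^3 - 3*x*y^2 + x^2 + y - 3

The degree is 3 — the shape is more complex than any degree-2 curve.
Checking where it meets the axes: it misses every integer gridline on the y-axis.
Together with the visible shape, these determine p as stated.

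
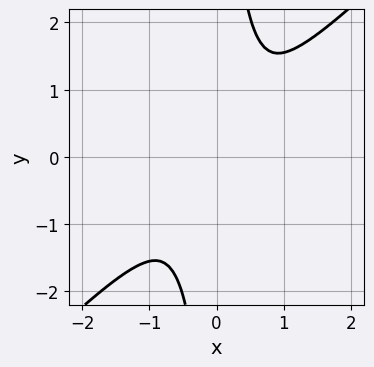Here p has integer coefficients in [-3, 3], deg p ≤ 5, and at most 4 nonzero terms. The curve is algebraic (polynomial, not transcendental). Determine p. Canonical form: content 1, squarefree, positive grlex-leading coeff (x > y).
3*x^4 - 3*x*y^3 + x^2 + 3*y^2

(a) Degree: a generic line meets the curve in up to 4 points, so deg p = 4.
(b) Putting this together gives p.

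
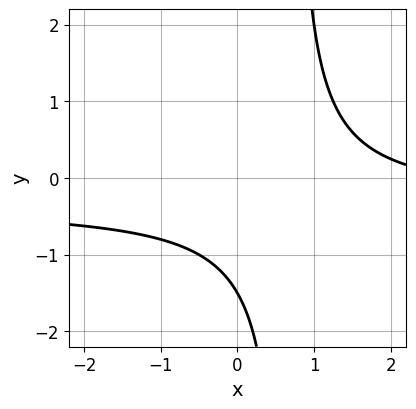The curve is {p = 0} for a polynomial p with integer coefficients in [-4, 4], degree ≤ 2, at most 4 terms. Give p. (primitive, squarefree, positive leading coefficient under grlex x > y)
1. deg p = 2.
2. Checking where it meets the axes: it misses every integer gridline on the x-axis.
3. Putting this together gives p.

3*x*y + x - 2*y - 3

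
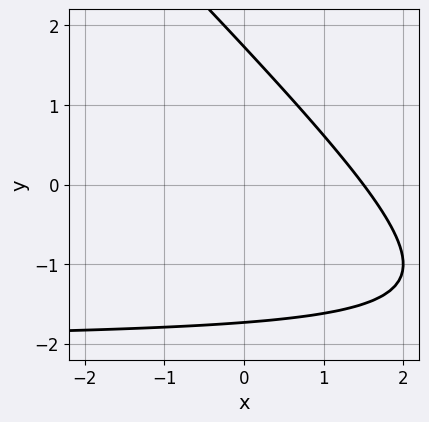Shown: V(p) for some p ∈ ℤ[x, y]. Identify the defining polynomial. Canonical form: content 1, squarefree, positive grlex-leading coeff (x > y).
The degree is 2 — a generic line meets the curve in up to 2 points.
Putting this together gives p.

x*y + y^2 + 2*x - 3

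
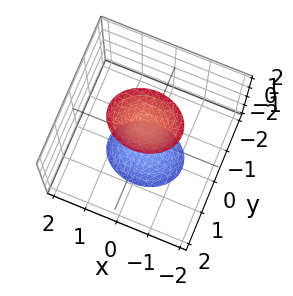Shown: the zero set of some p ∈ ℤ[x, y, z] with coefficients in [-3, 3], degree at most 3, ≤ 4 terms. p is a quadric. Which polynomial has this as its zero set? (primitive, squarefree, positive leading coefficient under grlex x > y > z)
2*x^2 + 3*y^2 - z^2 + 2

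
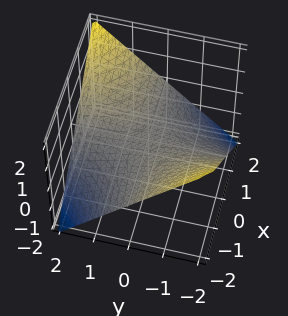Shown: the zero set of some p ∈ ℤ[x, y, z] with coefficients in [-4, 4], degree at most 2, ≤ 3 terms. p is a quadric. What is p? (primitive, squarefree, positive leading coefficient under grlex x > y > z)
x*y - 2*z

deg p = 2.
Observable constraints: every point of the y-axis in the box is on the surface; it meets the z-axis at z = 0 (among the integer gridlines); every point of the x-axis in the box is on the surface.
Matching integer coefficients to the picture gives p.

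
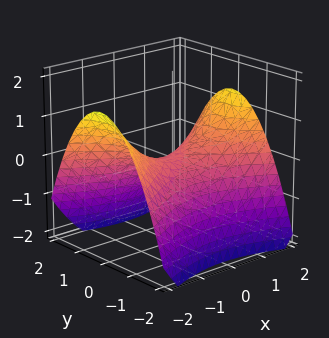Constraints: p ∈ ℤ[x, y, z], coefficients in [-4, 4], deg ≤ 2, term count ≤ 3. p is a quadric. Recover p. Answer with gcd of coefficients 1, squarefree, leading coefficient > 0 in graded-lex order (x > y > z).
x^2 - 2*y^2 - 3*z

First, degree: a saddle surface; a quadric, so deg p = 2.
Next, symmetries: it's symmetric under y → −y, forcing even powers of y; it's symmetric under x → −x, forcing even powers of x.
Next, against the integer gridlines: one y-axis crossing is at y = 0; it crosses the x-axis at the gridline x = 0; one z-axis crossing is at z = 0.
Finally, fitting integer coefficients to these (and the overall shape) gives p.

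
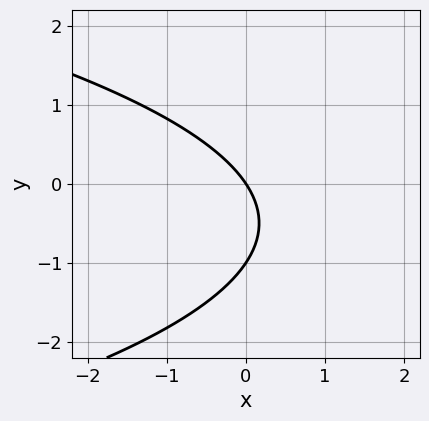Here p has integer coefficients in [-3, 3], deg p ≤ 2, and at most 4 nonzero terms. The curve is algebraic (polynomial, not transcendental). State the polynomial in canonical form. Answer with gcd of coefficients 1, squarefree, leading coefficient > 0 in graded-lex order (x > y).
2*y^2 + 3*x + 2*y

First, deg p = 2. The shape is more complex than any degree-1 curve.
Next, from the axis intercepts and sections: it meets the x-axis at x = 0 (among the integer gridlines); the y-axis gridline crossings are at y ∈ {-1, 0}.
Finally, putting this together gives p.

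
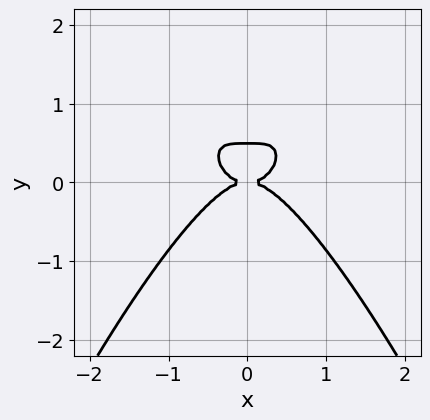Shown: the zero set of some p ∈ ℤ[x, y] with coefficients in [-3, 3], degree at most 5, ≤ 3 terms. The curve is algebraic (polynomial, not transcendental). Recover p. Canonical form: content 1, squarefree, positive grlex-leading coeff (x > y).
First, the degree is 4 — a generic line meets the curve in up to 4 points.
Next, symmetries: the x ↦ −x reflection is a symmetry, so x appears only in even powers.
Then, checking where it meets the axes: it crosses the y-axis at the gridline y = 0; it crosses the x-axis at the gridline x = 0.
Finally, together with the visible shape, these determine p as stated.

2*x^4 + 2*y^3 - y^2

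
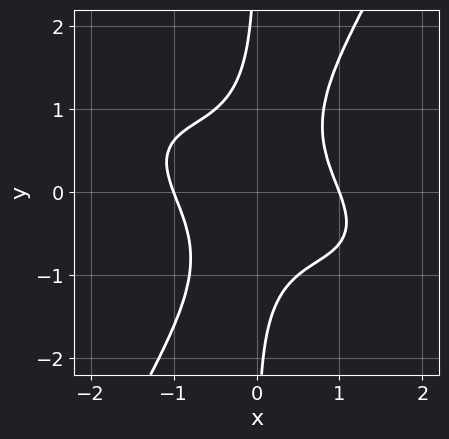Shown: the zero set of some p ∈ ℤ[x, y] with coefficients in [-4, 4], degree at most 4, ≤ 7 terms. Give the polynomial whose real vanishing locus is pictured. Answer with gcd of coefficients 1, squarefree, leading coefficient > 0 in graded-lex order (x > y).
2*x^4 + 3*x^3*y + 3*x^2*y^2 - 3*x*y^3 - 2

First, degree: the shape is more complex than any degree-3 curve, so deg p = 4.
Next, from the axis intercepts and sections: it misses every integer gridline on the y-axis; the x-axis gridline crossings are at x ∈ {-1, 1}.
Finally, these observations pin down the coefficients.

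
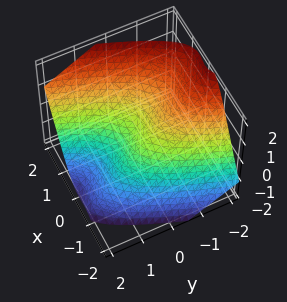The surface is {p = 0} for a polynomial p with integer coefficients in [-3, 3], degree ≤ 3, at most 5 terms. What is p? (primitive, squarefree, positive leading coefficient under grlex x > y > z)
3*x^3 - x^2*y - 2*x^2*z - 3*y - 3*z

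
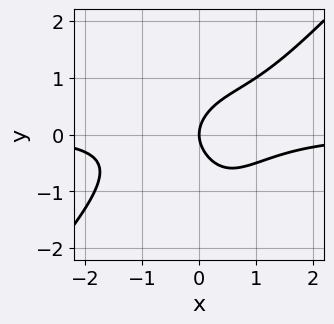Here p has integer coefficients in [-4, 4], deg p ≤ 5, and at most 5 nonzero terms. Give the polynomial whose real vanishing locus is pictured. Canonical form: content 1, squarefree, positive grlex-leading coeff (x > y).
x^3*y - x^2*y^2 - y^2 + x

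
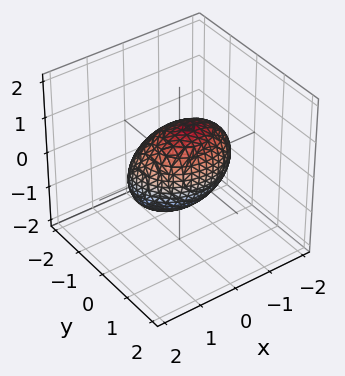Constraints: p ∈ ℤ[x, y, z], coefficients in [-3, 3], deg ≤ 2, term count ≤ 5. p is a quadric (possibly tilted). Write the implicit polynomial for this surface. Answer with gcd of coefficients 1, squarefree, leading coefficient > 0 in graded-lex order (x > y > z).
(a) Degree: no degree-1 surface has this shape, so deg p = 2.
(b) From the visible intercepts: among the integer gridlines, it crosses the y-axis at y ∈ {-1, 1}.
(c) Matching integer coefficients to the picture gives p.

2*x^2 + 3*y^2 - 2*y*z + 2*z^2 - 3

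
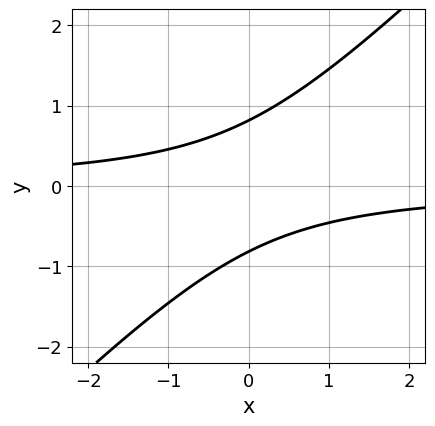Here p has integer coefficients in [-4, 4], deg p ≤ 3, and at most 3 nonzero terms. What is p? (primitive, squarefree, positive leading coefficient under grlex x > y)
(a) Degree: no degree-1 curve has this shape, so deg p = 2.
(b) Reading off the gridlines: it misses every integer gridline on the x-axis.
(c) Solving for integer coefficients yields p as stated.

3*x*y - 3*y^2 + 2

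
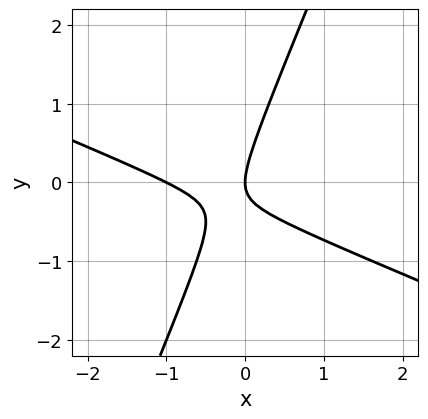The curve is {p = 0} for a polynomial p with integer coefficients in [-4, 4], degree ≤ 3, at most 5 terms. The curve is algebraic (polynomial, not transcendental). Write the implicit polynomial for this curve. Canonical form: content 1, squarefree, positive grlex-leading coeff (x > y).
(a) The degree is 2 — no degree-1 curve has this shape.
(b) Reading off the gridlines: among the integer gridlines, it crosses the x-axis at x ∈ {-1, 0}; one y-axis crossing is at y = 0.
(c) Matching integer coefficients to the picture gives p.

x^2 + 2*x*y - y^2 + x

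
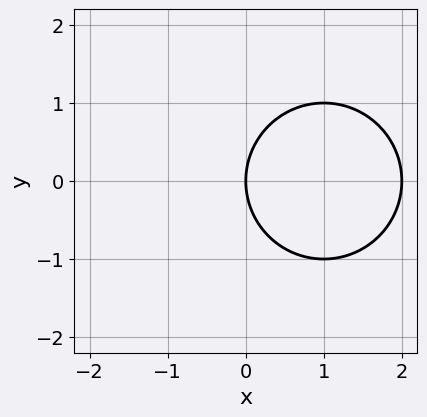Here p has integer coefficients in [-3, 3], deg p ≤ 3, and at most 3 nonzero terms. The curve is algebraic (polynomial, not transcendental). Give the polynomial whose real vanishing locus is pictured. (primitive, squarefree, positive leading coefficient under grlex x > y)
First, the degree is 2 — the shape is more complex than any degree-1 curve.
Then, symmetries: it's symmetric under y → −y, forcing even powers of y.
Then, observable constraints: among the integer gridlines, it crosses the x-axis at x ∈ {0, 2}; it crosses the y-axis at the gridline y = 0.
Finally, putting this together gives p.

x^2 + y^2 - 2*x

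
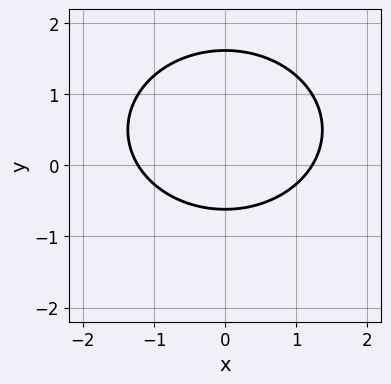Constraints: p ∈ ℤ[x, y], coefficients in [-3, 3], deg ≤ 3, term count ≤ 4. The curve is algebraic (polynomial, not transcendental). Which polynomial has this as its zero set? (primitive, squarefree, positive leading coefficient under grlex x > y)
The degree is 2 — no degree-1 curve has this shape.
Symmetries: it's symmetric under x → −x, forcing even powers of x.
Fitting integer coefficients to these (and the overall shape) gives p.

2*x^2 + 3*y^2 - 3*y - 3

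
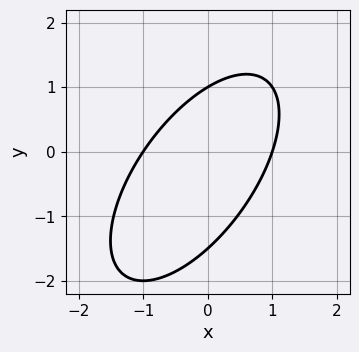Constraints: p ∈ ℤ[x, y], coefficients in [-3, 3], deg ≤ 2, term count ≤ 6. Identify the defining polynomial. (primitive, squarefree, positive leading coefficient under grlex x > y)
1. Degree: no degree-1 curve has this shape, so deg p = 2.
2. Checking where it meets the axes: among the integer gridlines, it crosses the x-axis at x ∈ {-1, 1}; it crosses the y-axis at the gridline y = 1.
3. Putting this together gives p.

3*x^2 - 3*x*y + 2*y^2 + y - 3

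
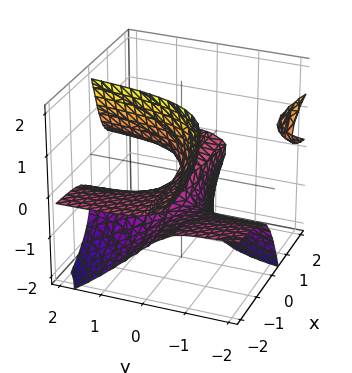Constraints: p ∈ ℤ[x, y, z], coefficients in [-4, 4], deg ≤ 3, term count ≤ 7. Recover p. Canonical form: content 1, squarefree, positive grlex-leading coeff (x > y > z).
3*x*y*z + 2*x*z^2 + z^3 + 2*x*z - y

1. I count 2 distinct pieces. They look like related sheets of one shape, so recover p as a whole.
2. The degree is 3 — the shape is more complex than any degree-2 surface.
3. Reading off the gridlines: it meets the z-axis at z = 0 (among the integer gridlines); the visible x-axis segment lies entirely on the surface.
4. Solving for integer coefficients yields p as stated.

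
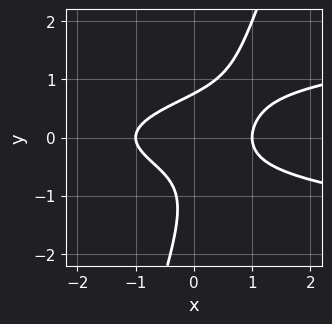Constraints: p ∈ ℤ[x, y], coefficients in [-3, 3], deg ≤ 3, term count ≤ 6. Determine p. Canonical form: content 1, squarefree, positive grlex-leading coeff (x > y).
1. Degree: the shape is more complex than any degree-2 curve, so deg p = 3.
2. Reading off the gridlines: among the integer gridlines, it crosses the x-axis at x ∈ {-1, 1}.
3. Matching integer coefficients to the picture gives p.

3*x*y^2 - y^3 - x^2 - y^2 + 1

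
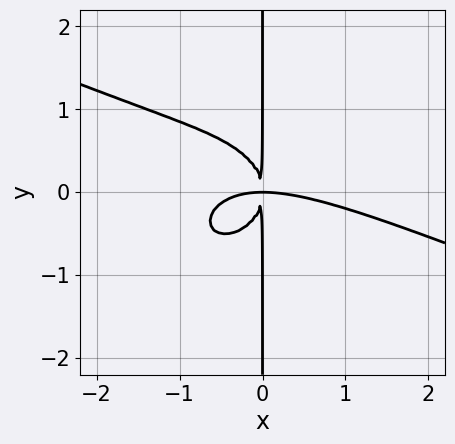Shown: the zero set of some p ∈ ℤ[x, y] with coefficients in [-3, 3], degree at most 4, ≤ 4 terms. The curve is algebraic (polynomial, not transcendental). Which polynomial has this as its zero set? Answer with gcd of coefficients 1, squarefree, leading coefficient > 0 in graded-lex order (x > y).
(a) deg p = 4. A generic line meets the curve in up to 4 points.
(b) From the visible intercepts: every point of the y-axis in the box is on the curve.
(c) Fitting integer coefficients to these (and the overall shape) gives p.

x^4 + 2*x^3*y + 3*x*y^3 + 3*x^2*y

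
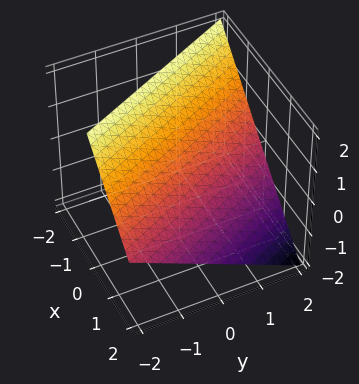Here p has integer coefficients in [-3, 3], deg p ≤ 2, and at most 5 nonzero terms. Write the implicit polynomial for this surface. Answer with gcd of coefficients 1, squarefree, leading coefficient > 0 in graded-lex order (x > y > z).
(a) deg p = 1. The surface is flat (a plane).
(b) Against the integer gridlines: one z-axis crossing is at z = 1; it crosses the x-axis at the gridline x = 1.
(c) Together with the visible shape, these determine p as stated. Check: (0, 2, 0) on the y-axis lies on the surface, and p(0, 2, 0) = 0. ✓

2*x + y + 2*z - 2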